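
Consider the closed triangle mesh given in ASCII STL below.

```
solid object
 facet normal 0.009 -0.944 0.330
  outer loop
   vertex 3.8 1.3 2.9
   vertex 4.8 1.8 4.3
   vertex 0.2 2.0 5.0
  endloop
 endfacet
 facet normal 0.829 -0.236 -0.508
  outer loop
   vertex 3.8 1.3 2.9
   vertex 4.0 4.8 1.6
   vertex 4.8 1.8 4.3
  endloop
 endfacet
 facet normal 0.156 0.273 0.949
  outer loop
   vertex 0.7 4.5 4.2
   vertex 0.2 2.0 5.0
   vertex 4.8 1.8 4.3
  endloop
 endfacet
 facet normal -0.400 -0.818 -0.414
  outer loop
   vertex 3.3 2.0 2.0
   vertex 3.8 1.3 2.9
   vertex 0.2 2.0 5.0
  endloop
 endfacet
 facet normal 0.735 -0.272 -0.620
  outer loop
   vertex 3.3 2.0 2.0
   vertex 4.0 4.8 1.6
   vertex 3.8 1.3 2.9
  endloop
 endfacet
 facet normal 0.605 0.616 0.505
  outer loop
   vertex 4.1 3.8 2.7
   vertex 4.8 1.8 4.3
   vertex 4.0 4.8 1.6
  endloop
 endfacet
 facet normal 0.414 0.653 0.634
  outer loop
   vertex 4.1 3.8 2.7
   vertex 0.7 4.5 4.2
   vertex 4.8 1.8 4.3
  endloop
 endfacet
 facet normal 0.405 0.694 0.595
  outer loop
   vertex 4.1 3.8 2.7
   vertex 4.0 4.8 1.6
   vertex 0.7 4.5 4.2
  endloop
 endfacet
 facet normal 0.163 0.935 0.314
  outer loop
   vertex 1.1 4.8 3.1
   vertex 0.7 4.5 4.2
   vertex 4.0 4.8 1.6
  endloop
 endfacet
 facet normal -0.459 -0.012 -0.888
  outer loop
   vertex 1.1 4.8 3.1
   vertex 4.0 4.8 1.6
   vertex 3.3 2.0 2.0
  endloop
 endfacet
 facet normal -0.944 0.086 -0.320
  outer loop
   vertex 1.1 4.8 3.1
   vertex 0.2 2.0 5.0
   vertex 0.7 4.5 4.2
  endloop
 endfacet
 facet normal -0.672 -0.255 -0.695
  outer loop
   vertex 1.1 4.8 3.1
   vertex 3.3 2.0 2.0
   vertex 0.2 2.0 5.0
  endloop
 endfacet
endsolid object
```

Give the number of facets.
12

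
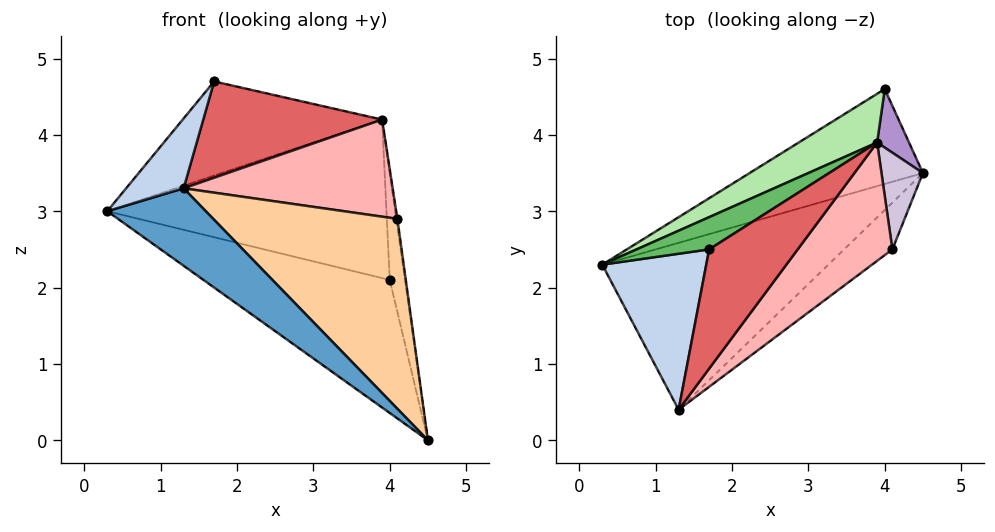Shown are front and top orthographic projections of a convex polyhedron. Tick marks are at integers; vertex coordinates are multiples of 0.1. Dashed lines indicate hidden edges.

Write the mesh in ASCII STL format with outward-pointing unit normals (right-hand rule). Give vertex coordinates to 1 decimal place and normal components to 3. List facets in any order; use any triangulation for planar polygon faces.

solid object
 facet normal -0.467 -0.372 -0.802
  outer loop
   vertex 1.3 0.4 3.3
   vertex 0.3 2.3 3.0
   vertex 4.5 3.5 0.0
  endloop
 endfacet
 facet normal -0.724 -0.282 0.629
  outer loop
   vertex 1.7 2.5 4.7
   vertex 0.3 2.3 3.0
   vertex 1.3 0.4 3.3
  endloop
 endfacet
 facet normal -0.543 0.683 -0.487
  outer loop
   vertex 4.0 4.6 2.1
   vertex 4.5 3.5 0.0
   vertex 0.3 2.3 3.0
  endloop
 endfacet
 facet normal 0.570 -0.798 -0.196
  outer loop
   vertex 4.1 2.5 2.9
   vertex 1.3 0.4 3.3
   vertex 4.5 3.5 0.0
  endloop
 endfacet
 facet normal -0.467 0.836 0.286
  outer loop
   vertex 3.9 3.9 4.2
   vertex 0.3 2.3 3.0
   vertex 1.7 2.5 4.7
  endloop
 endfacet
 facet normal -0.463 0.847 0.260
  outer loop
   vertex 3.9 3.9 4.2
   vertex 4.0 4.6 2.1
   vertex 0.3 2.3 3.0
  endloop
 endfacet
 facet normal 0.500 -0.544 0.674
  outer loop
   vertex 3.9 3.9 4.2
   vertex 1.7 2.5 4.7
   vertex 1.3 0.4 3.3
  endloop
 endfacet
 facet normal 0.506 -0.547 0.667
  outer loop
   vertex 3.9 3.9 4.2
   vertex 1.3 0.4 3.3
   vertex 4.1 2.5 2.9
  endloop
 endfacet
 facet normal 0.969 0.215 0.118
  outer loop
   vertex 3.9 3.9 4.2
   vertex 4.5 3.5 0.0
   vertex 4.0 4.6 2.1
  endloop
 endfacet
 facet normal 0.990 0.011 0.140
  outer loop
   vertex 3.9 3.9 4.2
   vertex 4.1 2.5 2.9
   vertex 4.5 3.5 0.0
  endloop
 endfacet
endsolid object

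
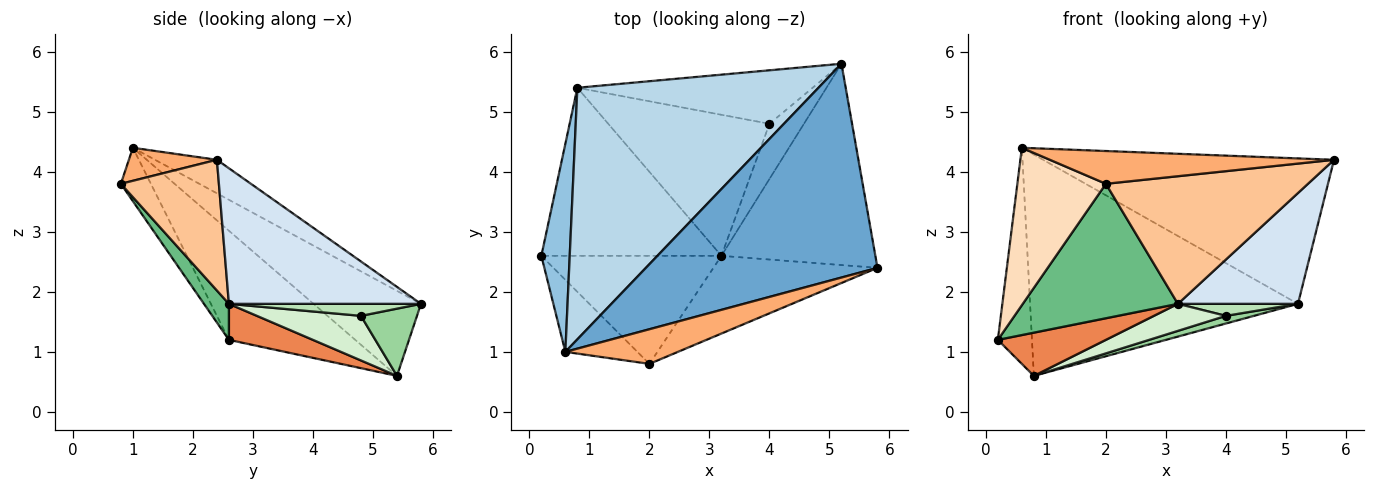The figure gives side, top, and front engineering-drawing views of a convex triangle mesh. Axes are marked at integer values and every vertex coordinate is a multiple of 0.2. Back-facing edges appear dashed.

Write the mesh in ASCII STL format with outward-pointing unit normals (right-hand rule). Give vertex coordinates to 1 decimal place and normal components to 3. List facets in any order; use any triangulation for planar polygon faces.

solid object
 facet normal -0.119 0.559 0.821
  outer loop
   vertex 0.6 1.0 4.4
   vertex 5.8 2.4 4.2
   vertex 5.2 5.8 1.8
  endloop
 endfacet
 facet normal -0.936 0.253 0.243
  outer loop
   vertex 0.8 5.4 0.6
   vertex 0.2 2.6 1.2
   vertex 0.6 1.0 4.4
  endloop
 endfacet
 facet normal -0.256 0.638 0.726
  outer loop
   vertex 0.8 5.4 0.6
   vertex 0.6 1.0 4.4
   vertex 5.2 5.8 1.8
  endloop
 endfacet
 facet normal 0.611 -0.382 -0.694
  outer loop
   vertex 3.2 2.6 1.8
   vertex 5.2 5.8 1.8
   vertex 5.8 2.4 4.2
  endloop
 endfacet
 facet normal 0.190 -0.244 -0.951
  outer loop
   vertex 3.2 2.6 1.8
   vertex 0.2 2.6 1.2
   vertex 0.8 5.4 0.6
  endloop
 endfacet
 facet normal 0.208 -0.672 0.710
  outer loop
   vertex 2.0 0.8 3.8
   vertex 5.8 2.4 4.2
   vertex 0.6 1.0 4.4
  endloop
 endfacet
 facet normal 0.383 -0.789 -0.480
  outer loop
   vertex 2.0 0.8 3.8
   vertex 3.2 2.6 1.8
   vertex 5.8 2.4 4.2
  endloop
 endfacet
 facet normal -0.295 -0.869 -0.398
  outer loop
   vertex 2.0 0.8 3.8
   vertex 0.6 1.0 4.4
   vertex 0.2 2.6 1.2
  endloop
 endfacet
 facet normal 0.124 -0.773 -0.622
  outer loop
   vertex 2.0 0.8 3.8
   vertex 0.2 2.6 1.2
   vertex 3.2 2.6 1.8
  endloop
 endfacet
 facet normal 0.272 -0.136 -0.953
  outer loop
   vertex 4.0 4.8 1.6
   vertex 0.8 5.4 0.6
   vertex 5.2 5.8 1.8
  endloop
 endfacet
 facet normal 0.322 -0.201 -0.925
  outer loop
   vertex 4.0 4.8 1.6
   vertex 5.2 5.8 1.8
   vertex 3.2 2.6 1.8
  endloop
 endfacet
 facet normal 0.262 -0.181 -0.948
  outer loop
   vertex 4.0 4.8 1.6
   vertex 3.2 2.6 1.8
   vertex 0.8 5.4 0.6
  endloop
 endfacet
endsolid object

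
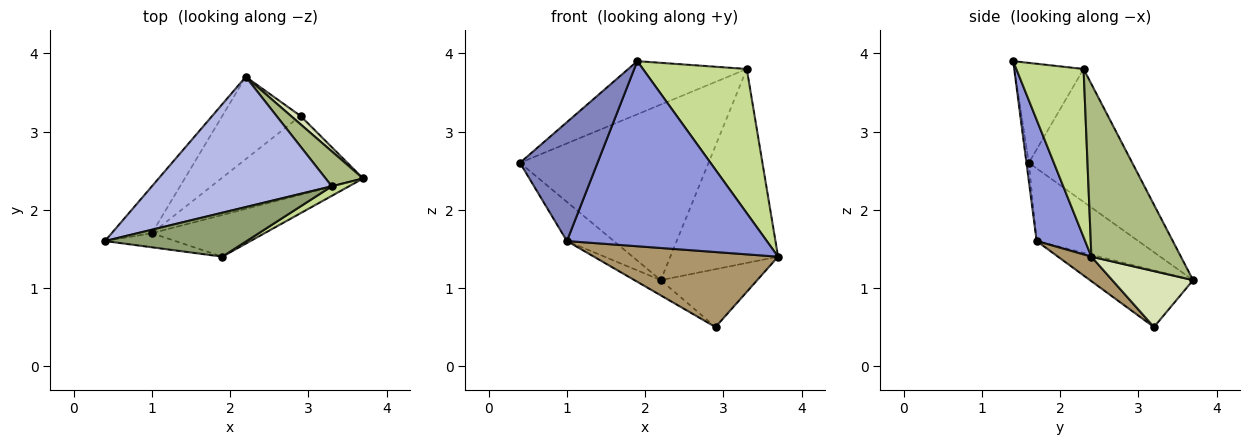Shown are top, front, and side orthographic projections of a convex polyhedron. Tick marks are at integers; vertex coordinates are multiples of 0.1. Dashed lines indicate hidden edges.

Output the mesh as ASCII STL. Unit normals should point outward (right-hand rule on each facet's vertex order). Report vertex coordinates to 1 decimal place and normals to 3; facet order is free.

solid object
 facet normal -0.811 0.374 -0.449
  outer loop
   vertex 1.0 1.7 1.6
   vertex 0.4 1.6 2.6
   vertex 2.2 3.7 1.1
  endloop
 endfacet
 facet normal -0.030 -0.993 -0.118
  outer loop
   vertex 1.0 1.7 1.6
   vertex 1.9 1.4 3.9
   vertex 0.4 1.6 2.6
  endloop
 endfacet
 facet normal 0.230 -0.949 -0.214
  outer loop
   vertex 1.0 1.7 1.6
   vertex 3.7 2.4 1.4
   vertex 1.9 1.4 3.9
  endloop
 endfacet
 facet normal -0.403 0.735 0.545
  outer loop
   vertex 3.3 2.3 3.8
   vertex 2.2 3.7 1.1
   vertex 0.4 1.6 2.6
  endloop
 endfacet
 facet normal -0.410 0.703 0.581
  outer loop
   vertex 3.3 2.3 3.8
   vertex 0.4 1.6 2.6
   vertex 1.9 1.4 3.9
  endloop
 endfacet
 facet normal 0.633 0.762 0.137
  outer loop
   vertex 3.3 2.3 3.8
   vertex 3.7 2.4 1.4
   vertex 2.2 3.7 1.1
  endloop
 endfacet
 facet normal 0.543 -0.838 0.056
  outer loop
   vertex 3.3 2.3 3.8
   vertex 1.9 1.4 3.9
   vertex 3.7 2.4 1.4
  endloop
 endfacet
 facet normal 0.638 0.762 0.110
  outer loop
   vertex 2.9 3.2 0.5
   vertex 2.2 3.7 1.1
   vertex 3.7 2.4 1.4
  endloop
 endfacet
 facet normal 0.124 -0.684 -0.719
  outer loop
   vertex 2.9 3.2 0.5
   vertex 3.7 2.4 1.4
   vertex 1.0 1.7 1.6
  endloop
 endfacet
 facet normal -0.580 0.148 -0.801
  outer loop
   vertex 2.9 3.2 0.5
   vertex 1.0 1.7 1.6
   vertex 2.2 3.7 1.1
  endloop
 endfacet
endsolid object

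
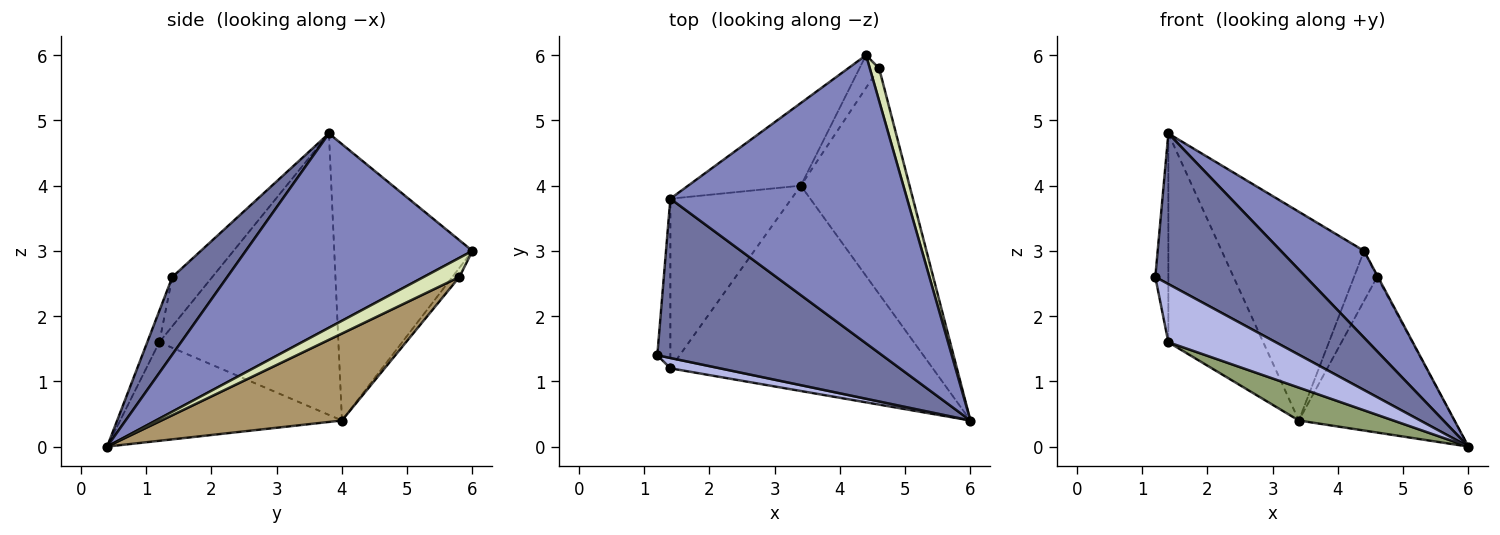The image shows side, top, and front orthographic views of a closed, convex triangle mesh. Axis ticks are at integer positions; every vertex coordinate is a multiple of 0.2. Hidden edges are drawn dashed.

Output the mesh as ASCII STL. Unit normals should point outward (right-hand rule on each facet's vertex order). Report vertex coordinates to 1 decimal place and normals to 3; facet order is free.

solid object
 facet normal 0.243 -0.666 0.705
  outer loop
   vertex 1.4 3.8 4.8
   vertex 1.2 1.4 2.6
   vertex 6.0 0.4 0.0
  endloop
 endfacet
 facet normal 0.618 -0.227 0.753
  outer loop
   vertex 1.4 3.8 4.8
   vertex 6.0 0.4 0.0
   vertex 4.4 6.0 3.0
  endloop
 endfacet
 facet normal -0.670 0.690 -0.273
  outer loop
   vertex 3.4 4.0 0.4
   vertex 1.4 3.8 4.8
   vertex 4.4 6.0 3.0
  endloop
 endfacet
 facet normal -0.110 -0.979 0.174
  outer loop
   vertex 1.4 1.2 1.6
   vertex 6.0 0.4 0.0
   vertex 1.2 1.4 2.6
  endloop
 endfacet
 facet normal -0.348 -0.148 -0.926
  outer loop
   vertex 1.4 1.2 1.6
   vertex 3.4 4.0 0.4
   vertex 6.0 0.4 0.0
  endloop
 endfacet
 facet normal -0.922 0.301 -0.245
  outer loop
   vertex 1.4 1.2 1.6
   vertex 1.2 1.4 2.6
   vertex 1.4 3.8 4.8
  endloop
 endfacet
 facet normal -0.826 0.438 -0.356
  outer loop
   vertex 1.4 1.2 1.6
   vertex 1.4 3.8 4.8
   vertex 3.4 4.0 0.4
  endloop
 endfacet
 facet normal 0.899 0.022 0.438
  outer loop
   vertex 4.6 5.8 2.6
   vertex 4.4 6.0 3.0
   vertex 6.0 0.4 0.0
  endloop
 endfacet
 facet normal 0.550 0.474 -0.688
  outer loop
   vertex 4.6 5.8 2.6
   vertex 6.0 0.4 0.0
   vertex 3.4 4.0 0.4
  endloop
 endfacet
 facet normal -0.247 0.812 -0.529
  outer loop
   vertex 4.6 5.8 2.6
   vertex 3.4 4.0 0.4
   vertex 4.4 6.0 3.0
  endloop
 endfacet
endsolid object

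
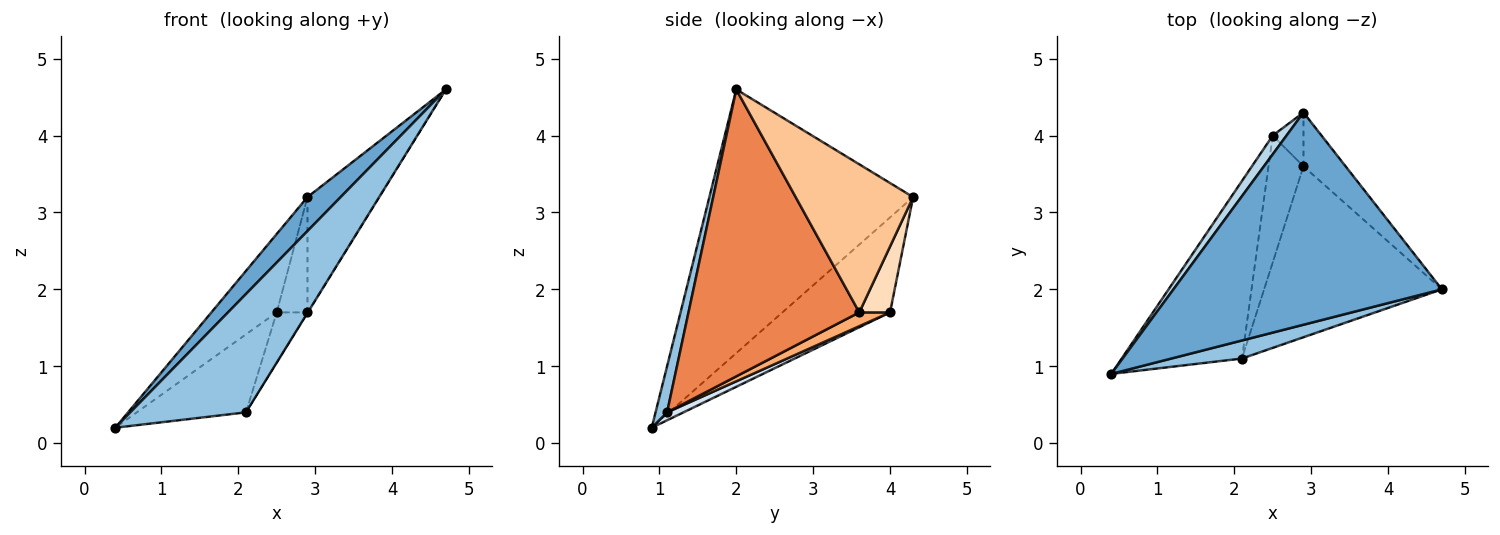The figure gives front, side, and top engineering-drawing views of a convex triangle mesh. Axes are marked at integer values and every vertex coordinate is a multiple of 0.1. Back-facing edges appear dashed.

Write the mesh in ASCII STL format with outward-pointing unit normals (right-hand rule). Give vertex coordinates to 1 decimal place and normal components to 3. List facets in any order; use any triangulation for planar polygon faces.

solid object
 facet normal -0.696 -0.113 0.709
  outer loop
   vertex 2.9 4.3 3.2
   vertex 0.4 0.9 0.2
   vertex 4.7 2.0 4.6
  endloop
 endfacet
 facet normal 0.098 -0.984 0.150
  outer loop
   vertex 2.1 1.1 0.4
   vertex 4.7 2.0 4.6
   vertex 0.4 0.9 0.2
  endloop
 endfacet
 facet normal -0.848 0.515 0.123
  outer loop
   vertex 2.5 4.0 1.7
   vertex 0.4 0.9 0.2
   vertex 2.9 4.3 3.2
  endloop
 endfacet
 facet normal 0.060 0.401 -0.914
  outer loop
   vertex 2.5 4.0 1.7
   vertex 2.1 1.1 0.4
   vertex 0.4 0.9 0.2
  endloop
 endfacet
 facet normal 0.850 0.002 -0.527
  outer loop
   vertex 2.9 3.6 1.7
   vertex 4.7 2.0 4.6
   vertex 2.1 1.1 0.4
  endloop
 endfacet
 facet normal 0.344 0.344 -0.874
  outer loop
   vertex 2.9 3.6 1.7
   vertex 2.1 1.1 0.4
   vertex 2.5 4.0 1.7
  endloop
 endfacet
 facet normal 0.830 0.506 -0.236
  outer loop
   vertex 2.9 3.6 1.7
   vertex 2.9 4.3 3.2
   vertex 4.7 2.0 4.6
  endloop
 endfacet
 facet normal 0.671 0.671 -0.313
  outer loop
   vertex 2.9 3.6 1.7
   vertex 2.5 4.0 1.7
   vertex 2.9 4.3 3.2
  endloop
 endfacet
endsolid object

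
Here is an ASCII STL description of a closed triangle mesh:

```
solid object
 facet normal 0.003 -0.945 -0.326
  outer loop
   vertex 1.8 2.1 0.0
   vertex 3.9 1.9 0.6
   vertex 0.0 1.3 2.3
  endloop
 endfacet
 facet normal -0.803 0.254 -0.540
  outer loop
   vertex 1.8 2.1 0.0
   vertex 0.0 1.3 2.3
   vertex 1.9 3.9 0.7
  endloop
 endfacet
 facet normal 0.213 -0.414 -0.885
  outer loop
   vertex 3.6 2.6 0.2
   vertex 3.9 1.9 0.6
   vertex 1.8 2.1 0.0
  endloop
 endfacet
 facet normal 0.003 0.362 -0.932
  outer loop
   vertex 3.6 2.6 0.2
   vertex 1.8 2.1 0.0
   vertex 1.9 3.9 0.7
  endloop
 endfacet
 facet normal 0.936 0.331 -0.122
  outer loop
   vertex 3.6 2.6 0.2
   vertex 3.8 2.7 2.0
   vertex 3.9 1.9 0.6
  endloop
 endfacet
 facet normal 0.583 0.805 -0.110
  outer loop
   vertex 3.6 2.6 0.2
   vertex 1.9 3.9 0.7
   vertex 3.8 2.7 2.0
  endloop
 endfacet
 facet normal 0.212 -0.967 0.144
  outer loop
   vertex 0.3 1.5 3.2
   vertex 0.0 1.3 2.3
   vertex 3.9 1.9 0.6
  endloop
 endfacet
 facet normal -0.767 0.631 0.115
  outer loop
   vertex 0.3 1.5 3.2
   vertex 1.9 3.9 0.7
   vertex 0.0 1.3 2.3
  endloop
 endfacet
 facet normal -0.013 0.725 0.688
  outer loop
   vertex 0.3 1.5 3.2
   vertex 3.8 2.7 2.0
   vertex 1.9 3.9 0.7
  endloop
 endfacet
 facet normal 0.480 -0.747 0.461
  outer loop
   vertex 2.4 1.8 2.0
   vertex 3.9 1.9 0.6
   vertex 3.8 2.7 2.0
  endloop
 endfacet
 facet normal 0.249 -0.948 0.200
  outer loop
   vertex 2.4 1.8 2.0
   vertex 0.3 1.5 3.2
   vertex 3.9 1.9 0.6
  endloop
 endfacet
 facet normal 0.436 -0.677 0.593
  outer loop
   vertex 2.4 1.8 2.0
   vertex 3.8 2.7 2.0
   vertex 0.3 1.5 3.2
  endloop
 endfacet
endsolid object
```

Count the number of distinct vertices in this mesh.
8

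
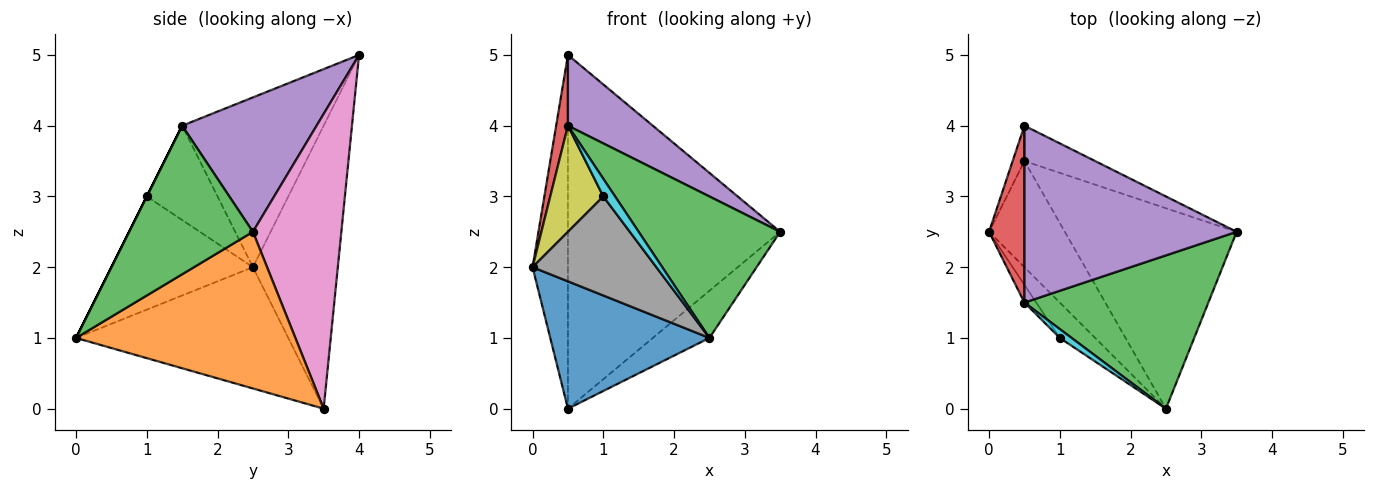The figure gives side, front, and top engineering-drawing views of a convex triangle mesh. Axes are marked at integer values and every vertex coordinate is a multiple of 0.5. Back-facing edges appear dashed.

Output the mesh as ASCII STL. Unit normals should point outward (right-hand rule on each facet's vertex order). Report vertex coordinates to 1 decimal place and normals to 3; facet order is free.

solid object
 facet normal -0.716 -0.537 -0.447
  outer loop
   vertex 0.5 3.5 0.0
   vertex 2.5 0.0 1.0
   vertex 0.0 2.5 2.0
  endloop
 endfacet
 facet normal 0.664 0.171 -0.728
  outer loop
   vertex 0.5 3.5 0.0
   vertex 3.5 2.5 2.5
   vertex 2.5 0.0 1.0
  endloop
 endfacet
 facet normal 0.510 -0.583 0.632
  outer loop
   vertex 0.5 1.5 4.0
   vertex 2.5 0.0 1.0
   vertex 3.5 2.5 2.5
  endloop
 endfacet
 facet normal -0.976 -0.081 0.203
  outer loop
   vertex 0.5 4.0 5.0
   vertex 0.0 2.5 2.0
   vertex 0.5 1.5 4.0
  endloop
 endfacet
 facet normal 0.507 -0.320 0.800
  outer loop
   vertex 0.5 4.0 5.0
   vertex 0.5 1.5 4.0
   vertex 3.5 2.5 2.5
  endloop
 endfacet
 facet normal -0.922 0.384 -0.038
  outer loop
   vertex 0.5 4.0 5.0
   vertex 0.5 3.5 0.0
   vertex 0.0 2.5 2.0
  endloop
 endfacet
 facet normal 0.383 0.919 -0.092
  outer loop
   vertex 0.5 4.0 5.0
   vertex 3.5 2.5 2.5
   vertex 0.5 3.5 0.0
  endloop
 endfacet
 facet normal -0.733 -0.641 -0.229
  outer loop
   vertex 1.0 1.0 3.0
   vertex 0.0 2.5 2.0
   vertex 2.5 0.0 1.0
  endloop
 endfacet
 facet normal -0.796 -0.597 -0.100
  outer loop
   vertex 1.0 1.0 3.0
   vertex 0.5 1.5 4.0
   vertex 0.0 2.5 2.0
  endloop
 endfacet
 facet normal 0.000 -0.894 0.447
  outer loop
   vertex 1.0 1.0 3.0
   vertex 2.5 0.0 1.0
   vertex 0.5 1.5 4.0
  endloop
 endfacet
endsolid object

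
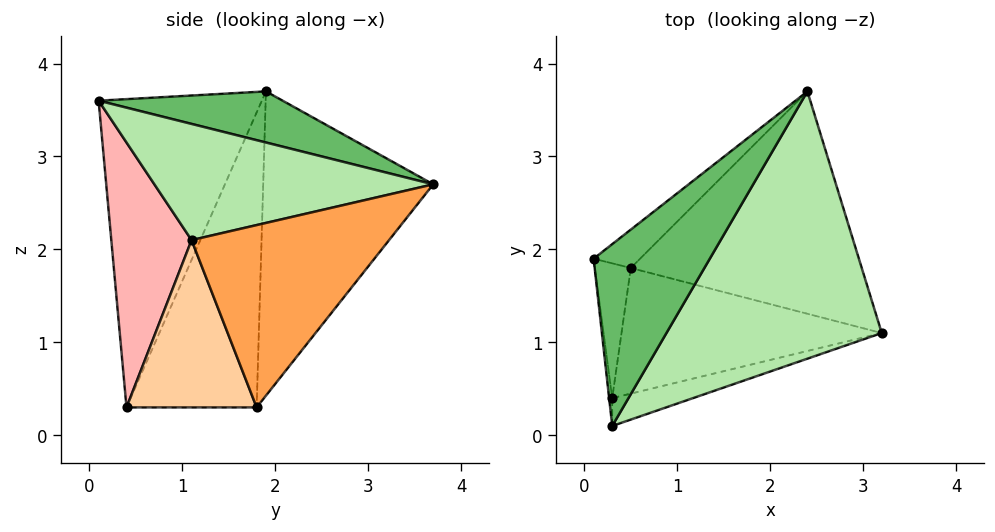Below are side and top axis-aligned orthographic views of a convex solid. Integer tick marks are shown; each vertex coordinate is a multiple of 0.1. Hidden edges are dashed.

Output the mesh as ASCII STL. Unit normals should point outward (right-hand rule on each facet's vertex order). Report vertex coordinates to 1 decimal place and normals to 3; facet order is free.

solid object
 facet normal -0.639 0.763 -0.098
  outer loop
   vertex 0.5 1.8 0.3
   vertex 0.1 1.9 3.7
   vertex 2.4 3.7 2.7
  endloop
 endfacet
 facet normal -0.983 0.140 -0.120
  outer loop
   vertex 0.5 1.8 0.3
   vertex 0.3 0.4 0.3
   vertex 0.1 1.9 3.7
  endloop
 endfacet
 facet normal 0.581 0.348 -0.736
  outer loop
   vertex 0.5 1.8 0.3
   vertex 2.4 3.7 2.7
   vertex 3.2 1.1 2.1
  endloop
 endfacet
 facet normal 0.539 -0.077 -0.839
  outer loop
   vertex 0.5 1.8 0.3
   vertex 3.2 1.1 2.1
   vertex 0.3 0.4 0.3
  endloop
 endfacet
 facet normal 0.403 -0.006 0.915
  outer loop
   vertex 0.3 0.1 3.6
   vertex 2.4 3.7 2.7
   vertex 0.1 1.9 3.7
  endloop
 endfacet
 facet normal 0.474 -0.057 0.879
  outer loop
   vertex 0.3 0.1 3.6
   vertex 3.2 1.1 2.1
   vertex 2.4 3.7 2.7
  endloop
 endfacet
 facet normal -0.994 -0.110 -0.010
  outer loop
   vertex 0.3 0.1 3.6
   vertex 0.1 1.9 3.7
   vertex 0.3 0.4 0.3
  endloop
 endfacet
 facet normal 0.284 -0.955 -0.087
  outer loop
   vertex 0.3 0.1 3.6
   vertex 0.3 0.4 0.3
   vertex 3.2 1.1 2.1
  endloop
 endfacet
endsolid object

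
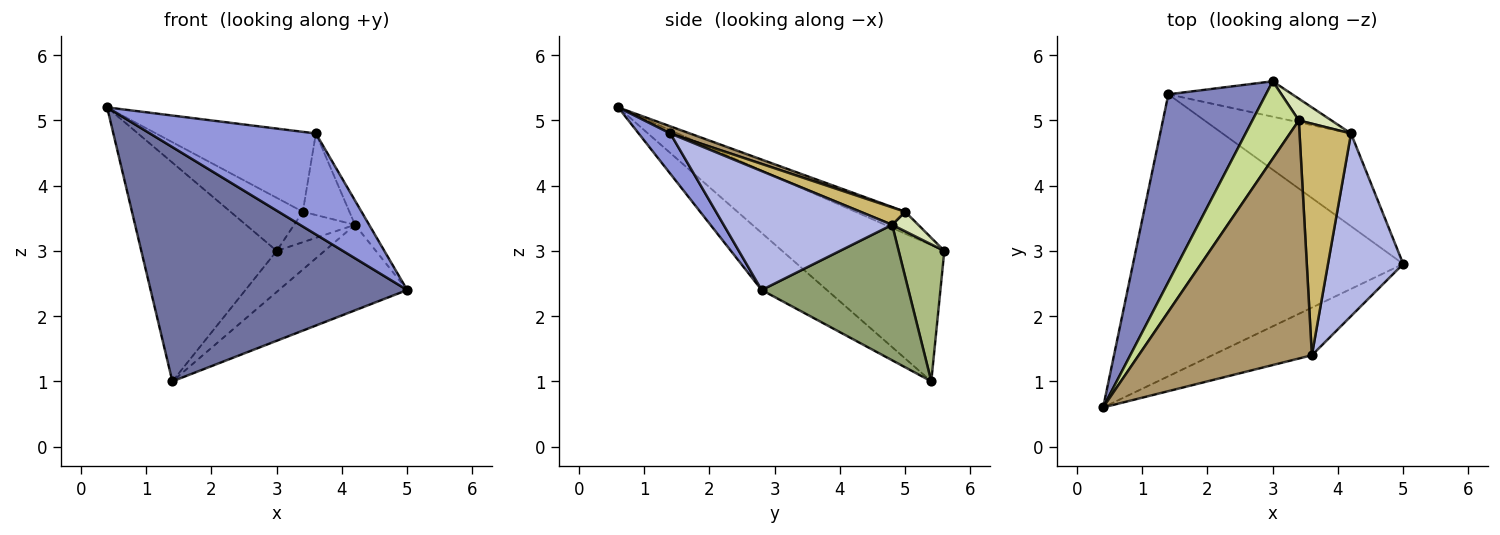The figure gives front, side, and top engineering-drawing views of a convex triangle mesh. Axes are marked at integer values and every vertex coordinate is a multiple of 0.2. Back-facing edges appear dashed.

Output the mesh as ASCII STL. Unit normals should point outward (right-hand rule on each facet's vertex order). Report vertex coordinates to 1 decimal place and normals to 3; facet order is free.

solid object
 facet normal -0.160 -0.631 -0.759
  outer loop
   vertex 1.4 5.4 1.0
   vertex 5.0 2.8 2.4
   vertex 0.4 0.6 5.2
  endloop
 endfacet
 facet normal -0.673 0.562 0.482
  outer loop
   vertex 3.0 5.6 3.0
   vertex 1.4 5.4 1.0
   vertex 0.4 0.6 5.2
  endloop
 endfacet
 facet normal 0.170 -0.891 -0.421
  outer loop
   vertex 3.6 1.4 4.8
   vertex 0.4 0.6 5.2
   vertex 5.0 2.8 2.4
  endloop
 endfacet
 facet normal 0.843 0.071 0.533
  outer loop
   vertex 4.2 4.8 3.4
   vertex 3.6 1.4 4.8
   vertex 5.0 2.8 2.4
  endloop
 endfacet
 facet normal 0.613 0.536 -0.581
  outer loop
   vertex 4.2 4.8 3.4
   vertex 5.0 2.8 2.4
   vertex 1.4 5.4 1.0
  endloop
 endfacet
 facet normal 0.586 0.613 -0.530
  outer loop
   vertex 4.2 4.8 3.4
   vertex 1.4 5.4 1.0
   vertex 3.0 5.6 3.0
  endloop
 endfacet
 facet normal -0.363 0.527 0.769
  outer loop
   vertex 3.4 5.0 3.6
   vertex 3.0 5.6 3.0
   vertex 0.4 0.6 5.2
  endloop
 endfacet
 facet normal 0.329 0.768 0.549
  outer loop
   vertex 3.4 5.0 3.6
   vertex 4.2 4.8 3.4
   vertex 3.0 5.6 3.0
  endloop
 endfacet
 facet normal 0.039 0.318 0.947
  outer loop
   vertex 3.4 5.0 3.6
   vertex 0.4 0.6 5.2
   vertex 3.6 1.4 4.8
  endloop
 endfacet
 facet normal 0.304 0.316 0.899
  outer loop
   vertex 3.4 5.0 3.6
   vertex 3.6 1.4 4.8
   vertex 4.2 4.8 3.4
  endloop
 endfacet
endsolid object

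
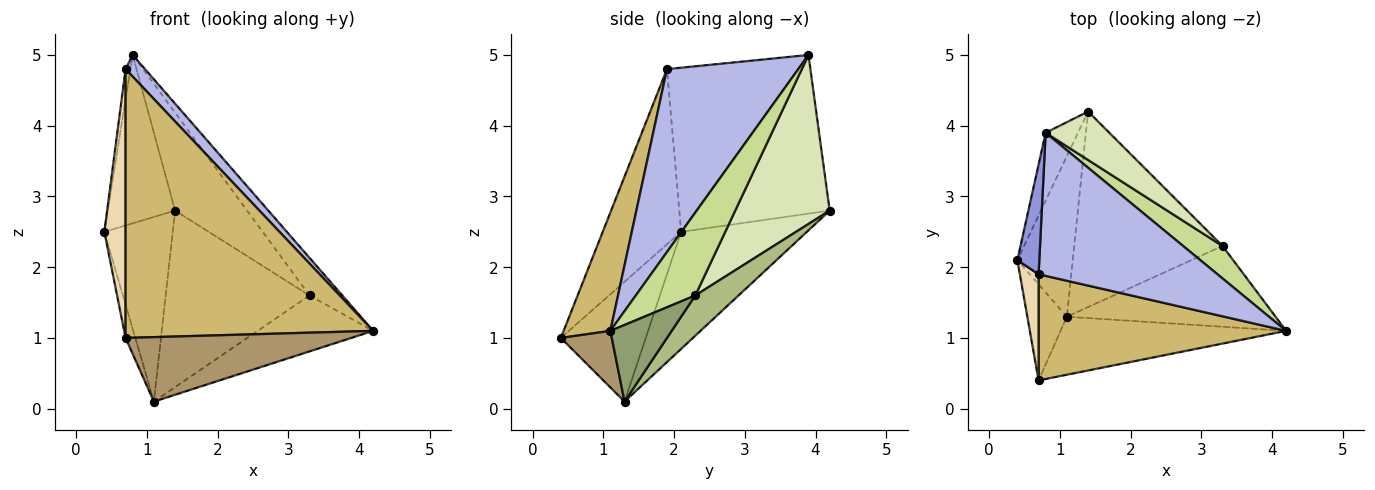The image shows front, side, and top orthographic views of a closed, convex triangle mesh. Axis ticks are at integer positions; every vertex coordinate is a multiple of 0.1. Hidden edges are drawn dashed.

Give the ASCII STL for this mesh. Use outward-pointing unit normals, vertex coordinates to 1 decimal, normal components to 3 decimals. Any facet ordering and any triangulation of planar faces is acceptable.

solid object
 facet normal -0.878 0.444 -0.179
  outer loop
   vertex 0.8 3.9 5.0
   vertex 1.4 4.2 2.8
   vertex 0.4 2.1 2.5
  endloop
 endfacet
 facet normal -0.811 0.441 -0.384
  outer loop
   vertex 1.1 1.3 0.1
   vertex 0.4 2.1 2.5
   vertex 1.4 4.2 2.8
  endloop
 endfacet
 facet normal -0.991 0.036 0.132
  outer loop
   vertex 0.7 1.9 4.8
   vertex 0.8 3.9 5.0
   vertex 0.4 2.1 2.5
  endloop
 endfacet
 facet normal 0.711 -0.105 0.695
  outer loop
   vertex 0.7 1.9 4.8
   vertex 4.2 1.1 1.1
   vertex 0.8 3.9 5.0
  endloop
 endfacet
 facet normal 0.289 0.545 -0.787
  outer loop
   vertex 3.3 2.3 1.6
   vertex 4.2 1.1 1.1
   vertex 1.1 1.3 0.1
  endloop
 endfacet
 facet normal 0.197 0.657 -0.728
  outer loop
   vertex 3.3 2.3 1.6
   vertex 1.1 1.3 0.1
   vertex 1.4 4.2 2.8
  endloop
 endfacet
 facet normal 0.808 0.446 0.384
  outer loop
   vertex 3.3 2.3 1.6
   vertex 0.8 3.9 5.0
   vertex 4.2 1.1 1.1
  endloop
 endfacet
 facet normal 0.762 0.581 0.287
  outer loop
   vertex 3.3 2.3 1.6
   vertex 1.4 4.2 2.8
   vertex 0.8 3.9 5.0
  endloop
 endfacet
 facet normal 0.165 -0.733 -0.660
  outer loop
   vertex 0.7 0.4 1.0
   vertex 1.1 1.3 0.1
   vertex 4.2 1.1 1.1
  endloop
 endfacet
 facet normal 0.173 -0.916 0.362
  outer loop
   vertex 0.7 0.4 1.0
   vertex 4.2 1.1 1.1
   vertex 0.7 1.9 4.8
  endloop
 endfacet
 facet normal -0.944 0.108 -0.311
  outer loop
   vertex 0.7 0.4 1.0
   vertex 0.4 2.1 2.5
   vertex 1.1 1.3 0.1
  endloop
 endfacet
 facet normal -0.960 -0.260 0.103
  outer loop
   vertex 0.7 0.4 1.0
   vertex 0.7 1.9 4.8
   vertex 0.4 2.1 2.5
  endloop
 endfacet
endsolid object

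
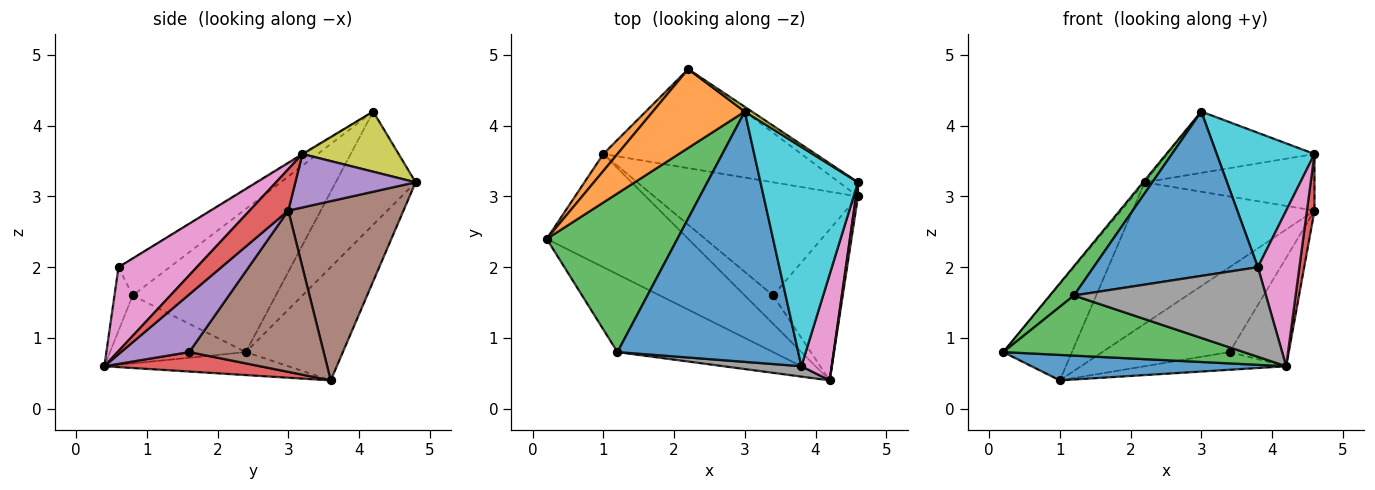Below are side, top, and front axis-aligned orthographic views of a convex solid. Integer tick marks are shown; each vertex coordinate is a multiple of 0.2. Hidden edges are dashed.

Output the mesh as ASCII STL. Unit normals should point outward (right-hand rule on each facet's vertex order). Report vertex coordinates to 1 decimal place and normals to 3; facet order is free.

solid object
 facet normal -0.157 -0.217 -0.964
  outer loop
   vertex 1.0 3.6 0.4
   vertex 4.2 0.4 0.6
   vertex 0.2 2.4 0.8
  endloop
 endfacet
 facet normal -0.812 0.575 0.101
  outer loop
   vertex 2.2 4.8 3.2
   vertex 1.0 3.6 0.4
   vertex 0.2 2.4 0.8
  endloop
 endfacet
 facet normal -0.326 -0.578 -0.748
  outer loop
   vertex 1.2 0.8 1.6
   vertex 0.2 2.4 0.8
   vertex 4.2 0.4 0.6
  endloop
 endfacet
 facet normal 0.980 -0.191 0.048
  outer loop
   vertex 4.6 3.0 2.8
   vertex 4.6 3.2 3.6
   vertex 4.2 0.4 0.6
  endloop
 endfacet
 facet normal 0.566 0.800 -0.200
  outer loop
   vertex 4.6 3.0 2.8
   vertex 2.2 4.8 3.2
   vertex 4.6 3.2 3.6
  endloop
 endfacet
 facet normal 0.461 0.727 -0.509
  outer loop
   vertex 4.6 3.0 2.8
   vertex 1.0 3.6 0.4
   vertex 2.2 4.8 3.2
  endloop
 endfacet
 facet normal 0.842 -0.446 0.304
  outer loop
   vertex 3.8 0.6 2.0
   vertex 4.2 0.4 0.6
   vertex 4.6 3.2 3.6
  endloop
 endfacet
 facet normal -0.094 -0.989 0.115
  outer loop
   vertex 3.8 0.6 2.0
   vertex 1.2 0.8 1.6
   vertex 4.2 0.4 0.6
  endloop
 endfacet
 facet normal 0.546 0.835 0.064
  outer loop
   vertex 3.0 4.2 4.2
   vertex 4.6 3.2 3.6
   vertex 2.2 4.8 3.2
  endloop
 endfacet
 facet normal -0.007 -0.523 0.853
  outer loop
   vertex 3.0 4.2 4.2
   vertex 3.8 0.6 2.0
   vertex 4.6 3.2 3.6
  endloop
 endfacet
 facet normal -0.168 -0.541 0.824
  outer loop
   vertex 3.0 4.2 4.2
   vertex 1.2 0.8 1.6
   vertex 3.8 0.6 2.0
  endloop
 endfacet
 facet normal -0.776 0.016 0.631
  outer loop
   vertex 3.0 4.2 4.2
   vertex 2.2 4.8 3.2
   vertex 0.2 2.4 0.8
  endloop
 endfacet
 facet normal -0.733 -0.124 0.669
  outer loop
   vertex 3.0 4.2 4.2
   vertex 0.2 2.4 0.8
   vertex 1.2 0.8 1.6
  endloop
 endfacet
 facet normal 0.504 0.458 -0.733
  outer loop
   vertex 3.4 1.6 0.8
   vertex 4.2 0.4 0.6
   vertex 1.0 3.6 0.4
  endloop
 endfacet
 facet normal 0.558 0.484 -0.674
  outer loop
   vertex 3.4 1.6 0.8
   vertex 4.6 3.0 2.8
   vertex 4.2 0.4 0.6
  endloop
 endfacet
 facet normal 0.535 0.507 -0.676
  outer loop
   vertex 3.4 1.6 0.8
   vertex 1.0 3.6 0.4
   vertex 4.6 3.0 2.8
  endloop
 endfacet
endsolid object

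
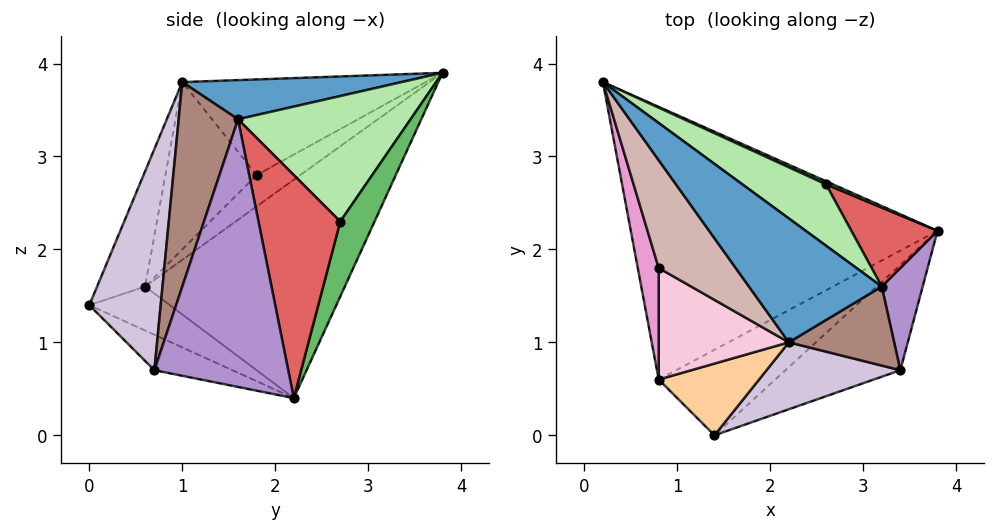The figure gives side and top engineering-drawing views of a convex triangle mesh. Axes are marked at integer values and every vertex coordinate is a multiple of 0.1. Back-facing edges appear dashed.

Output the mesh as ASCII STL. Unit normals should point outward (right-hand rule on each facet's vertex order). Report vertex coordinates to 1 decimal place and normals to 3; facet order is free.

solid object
 facet normal 0.279 0.166 0.946
  outer loop
   vertex 2.2 1.0 3.8
   vertex 3.2 1.6 3.4
   vertex 0.2 3.8 3.9
  endloop
 endfacet
 facet normal -0.524 0.430 -0.735
  outer loop
   vertex 0.8 0.6 1.6
   vertex 0.2 3.8 3.9
   vertex 3.8 2.2 0.4
  endloop
 endfacet
 facet normal -0.352 -0.041 -0.935
  outer loop
   vertex 0.8 0.6 1.6
   vertex 3.8 2.2 0.4
   vertex 1.4 0.0 1.4
  endloop
 endfacet
 facet normal -0.540 -0.697 0.471
  outer loop
   vertex 0.8 0.6 1.6
   vertex 1.4 0.0 1.4
   vertex 2.2 1.0 3.8
  endloop
 endfacet
 facet normal 0.439 0.898 0.041
  outer loop
   vertex 2.6 2.7 2.3
   vertex 3.8 2.2 0.4
   vertex 0.2 3.8 3.9
  endloop
 endfacet
 facet normal 0.586 0.710 0.391
  outer loop
   vertex 2.6 2.7 2.3
   vertex 0.2 3.8 3.9
   vertex 3.2 1.6 3.4
  endloop
 endfacet
 facet normal 0.704 0.656 0.272
  outer loop
   vertex 2.6 2.7 2.3
   vertex 3.2 1.6 3.4
   vertex 3.8 2.2 0.4
  endloop
 endfacet
 facet normal -0.293 -0.112 -0.949
  outer loop
   vertex 3.4 0.7 0.7
   vertex 1.4 0.0 1.4
   vertex 3.8 2.2 0.4
  endloop
 endfacet
 facet normal 0.963 -0.227 0.147
  outer loop
   vertex 3.4 0.7 0.7
   vertex 3.8 2.2 0.4
   vertex 3.2 1.6 3.4
  endloop
 endfacet
 facet normal 0.394 -0.888 0.238
  outer loop
   vertex 3.4 0.7 0.7
   vertex 2.2 1.0 3.8
   vertex 1.4 0.0 1.4
  endloop
 endfacet
 facet normal 0.576 -0.762 0.297
  outer loop
   vertex 3.4 0.7 0.7
   vertex 3.2 1.6 3.4
   vertex 2.2 1.0 3.8
  endloop
 endfacet
 facet normal -0.674 -0.501 0.543
  outer loop
   vertex 0.8 1.8 2.8
   vertex 2.2 1.0 3.8
   vertex 0.2 3.8 3.9
  endloop
 endfacet
 facet normal -0.728 -0.485 0.485
  outer loop
   vertex 0.8 1.8 2.8
   vertex 0.2 3.8 3.9
   vertex 0.8 0.6 1.6
  endloop
 endfacet
 facet normal -0.673 -0.523 0.523
  outer loop
   vertex 0.8 1.8 2.8
   vertex 0.8 0.6 1.6
   vertex 2.2 1.0 3.8
  endloop
 endfacet
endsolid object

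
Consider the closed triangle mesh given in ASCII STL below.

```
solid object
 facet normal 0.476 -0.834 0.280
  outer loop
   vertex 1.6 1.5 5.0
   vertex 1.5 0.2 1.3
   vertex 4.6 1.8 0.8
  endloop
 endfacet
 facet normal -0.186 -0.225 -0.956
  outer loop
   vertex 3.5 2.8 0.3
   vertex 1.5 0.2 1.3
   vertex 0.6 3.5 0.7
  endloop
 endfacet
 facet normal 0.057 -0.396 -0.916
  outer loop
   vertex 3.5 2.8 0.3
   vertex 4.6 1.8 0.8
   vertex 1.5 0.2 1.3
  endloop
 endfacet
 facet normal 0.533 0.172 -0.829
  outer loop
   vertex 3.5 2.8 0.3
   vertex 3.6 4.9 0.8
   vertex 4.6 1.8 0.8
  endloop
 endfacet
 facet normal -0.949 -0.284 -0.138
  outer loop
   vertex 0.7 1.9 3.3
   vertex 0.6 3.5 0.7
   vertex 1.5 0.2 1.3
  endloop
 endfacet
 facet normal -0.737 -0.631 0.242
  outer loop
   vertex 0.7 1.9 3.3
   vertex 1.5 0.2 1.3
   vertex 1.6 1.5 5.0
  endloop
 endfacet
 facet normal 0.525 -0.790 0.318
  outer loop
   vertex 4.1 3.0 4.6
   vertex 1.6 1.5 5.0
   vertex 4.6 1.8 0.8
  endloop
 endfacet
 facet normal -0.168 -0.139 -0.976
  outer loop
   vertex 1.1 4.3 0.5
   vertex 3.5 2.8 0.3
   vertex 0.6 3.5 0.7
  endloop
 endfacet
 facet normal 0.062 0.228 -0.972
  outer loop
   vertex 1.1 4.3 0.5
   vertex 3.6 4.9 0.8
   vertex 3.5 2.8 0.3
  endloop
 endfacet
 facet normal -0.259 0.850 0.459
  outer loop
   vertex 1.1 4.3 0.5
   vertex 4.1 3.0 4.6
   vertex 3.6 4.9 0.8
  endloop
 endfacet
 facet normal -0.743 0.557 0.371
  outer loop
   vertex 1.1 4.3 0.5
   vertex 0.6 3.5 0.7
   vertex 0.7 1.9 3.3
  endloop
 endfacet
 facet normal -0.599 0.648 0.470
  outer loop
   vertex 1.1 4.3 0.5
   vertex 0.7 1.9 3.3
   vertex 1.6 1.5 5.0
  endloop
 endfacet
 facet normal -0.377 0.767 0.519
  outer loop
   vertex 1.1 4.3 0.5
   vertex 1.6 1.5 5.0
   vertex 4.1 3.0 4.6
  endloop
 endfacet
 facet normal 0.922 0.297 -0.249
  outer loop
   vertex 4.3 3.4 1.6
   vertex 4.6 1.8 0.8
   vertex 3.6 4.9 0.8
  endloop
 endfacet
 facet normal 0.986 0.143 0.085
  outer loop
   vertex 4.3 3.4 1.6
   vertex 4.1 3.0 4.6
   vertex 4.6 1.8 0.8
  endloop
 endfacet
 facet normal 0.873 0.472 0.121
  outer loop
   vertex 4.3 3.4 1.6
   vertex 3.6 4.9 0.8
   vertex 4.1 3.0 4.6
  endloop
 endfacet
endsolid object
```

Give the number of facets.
16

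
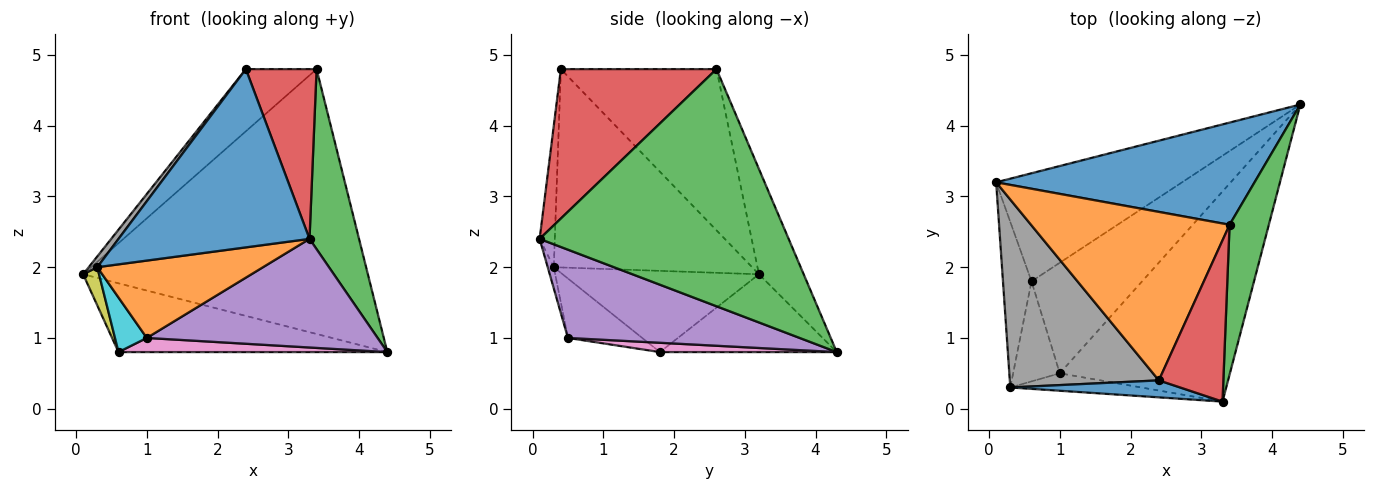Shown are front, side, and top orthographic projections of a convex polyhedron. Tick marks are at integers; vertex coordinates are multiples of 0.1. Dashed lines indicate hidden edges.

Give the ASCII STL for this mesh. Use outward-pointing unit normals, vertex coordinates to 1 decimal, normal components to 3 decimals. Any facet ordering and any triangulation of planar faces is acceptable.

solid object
 facet normal -0.145 0.923 0.356
  outer loop
   vertex 3.4 2.6 4.8
   vertex 4.4 4.3 0.8
   vertex 0.1 3.2 1.9
  endloop
 endfacet
 facet normal -0.606 0.275 0.746
  outer loop
   vertex 3.4 2.6 4.8
   vertex 0.1 3.2 1.9
   vertex 2.4 0.4 4.8
  endloop
 endfacet
 facet normal 0.968 -0.193 0.160
  outer loop
   vertex 3.4 2.6 4.8
   vertex 3.3 0.1 2.4
   vertex 4.4 4.3 0.8
  endloop
 endfacet
 facet normal 0.847 -0.385 0.366
  outer loop
   vertex 3.4 2.6 4.8
   vertex 2.4 0.4 4.8
   vertex 3.3 0.1 2.4
  endloop
 endfacet
 facet normal 0.419 -0.417 -0.807
  outer loop
   vertex 1.0 0.5 1.0
   vertex 4.4 4.3 0.8
   vertex 3.3 0.1 2.4
  endloop
 endfacet
 facet normal -0.333 0.506 -0.796
  outer loop
   vertex 0.6 1.8 0.8
   vertex 0.1 3.2 1.9
   vertex 4.4 4.3 0.8
  endloop
 endfacet
 facet normal 0.083 -0.126 -0.988
  outer loop
   vertex 0.6 1.8 0.8
   vertex 4.4 4.3 0.8
   vertex 1.0 0.5 1.0
  endloop
 endfacet
 facet normal -0.799 -0.034 0.600
  outer loop
   vertex 0.3 0.3 2.0
   vertex 2.4 0.4 4.8
   vertex 0.1 3.2 1.9
  endloop
 endfacet
 facet normal -0.941 -0.076 -0.331
  outer loop
   vertex 0.3 0.3 2.0
   vertex 0.1 3.2 1.9
   vertex 0.6 1.8 0.8
  endloop
 endfacet
 facet normal -0.745 -0.319 -0.585
  outer loop
   vertex 0.3 0.3 2.0
   vertex 0.6 1.8 0.8
   vertex 1.0 0.5 1.0
  endloop
 endfacet
 facet normal -0.079 -0.992 0.095
  outer loop
   vertex 0.3 0.3 2.0
   vertex 3.3 0.1 2.4
   vertex 2.4 0.4 4.8
  endloop
 endfacet
 facet normal -0.036 -0.975 -0.220
  outer loop
   vertex 0.3 0.3 2.0
   vertex 1.0 0.5 1.0
   vertex 3.3 0.1 2.4
  endloop
 endfacet
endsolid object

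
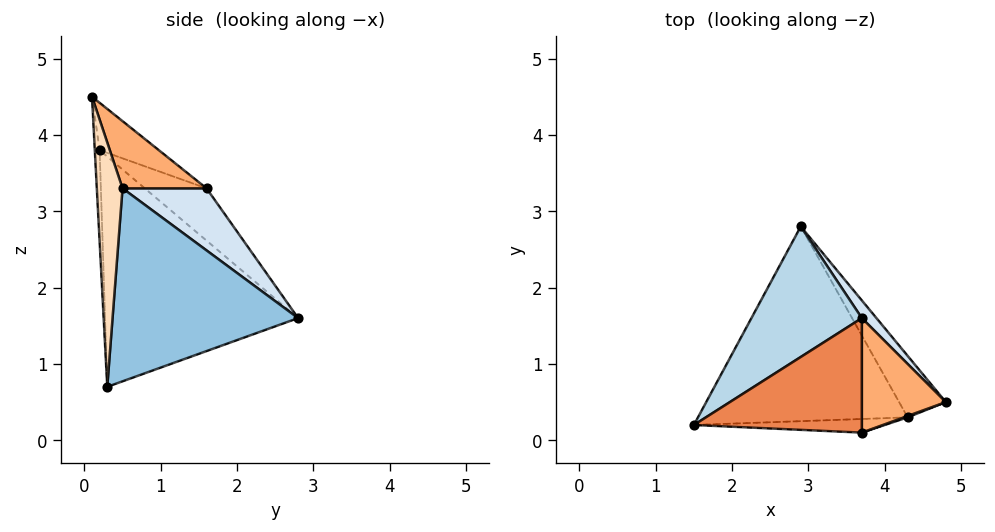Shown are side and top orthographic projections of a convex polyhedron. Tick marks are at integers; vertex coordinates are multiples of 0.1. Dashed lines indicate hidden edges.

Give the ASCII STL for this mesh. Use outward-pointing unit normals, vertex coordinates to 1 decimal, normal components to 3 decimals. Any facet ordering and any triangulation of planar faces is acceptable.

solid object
 facet normal -0.729 -0.169 -0.664
  outer loop
   vertex 4.3 0.3 0.7
   vertex 1.5 0.2 3.8
   vertex 2.9 2.8 1.6
  endloop
 endfacet
 facet normal 0.823 0.532 -0.199
  outer loop
   vertex 4.3 0.3 0.7
   vertex 2.9 2.8 1.6
   vertex 4.8 0.5 3.3
  endloop
 endfacet
 facet normal -0.303 0.705 0.641
  outer loop
   vertex 3.7 1.6 3.3
   vertex 2.9 2.8 1.6
   vertex 1.5 0.2 3.8
  endloop
 endfacet
 facet normal 0.698 0.698 0.164
  outer loop
   vertex 3.7 1.6 3.3
   vertex 4.8 0.5 3.3
   vertex 2.9 2.8 1.6
  endloop
 endfacet
 facet normal -0.215 0.610 0.763
  outer loop
   vertex 3.7 0.1 4.5
   vertex 3.7 1.6 3.3
   vertex 1.5 0.2 3.8
  endloop
 endfacet
 facet normal 0.530 0.530 0.662
  outer loop
   vertex 3.7 0.1 4.5
   vertex 4.8 0.5 3.3
   vertex 3.7 1.6 3.3
  endloop
 endfacet
 facet normal -0.027 -0.998 -0.057
  outer loop
   vertex 3.7 0.1 4.5
   vertex 1.5 0.2 3.8
   vertex 4.3 0.3 0.7
  endloop
 endfacet
 facet normal 0.347 -0.938 0.005
  outer loop
   vertex 3.7 0.1 4.5
   vertex 4.3 0.3 0.7
   vertex 4.8 0.5 3.3
  endloop
 endfacet
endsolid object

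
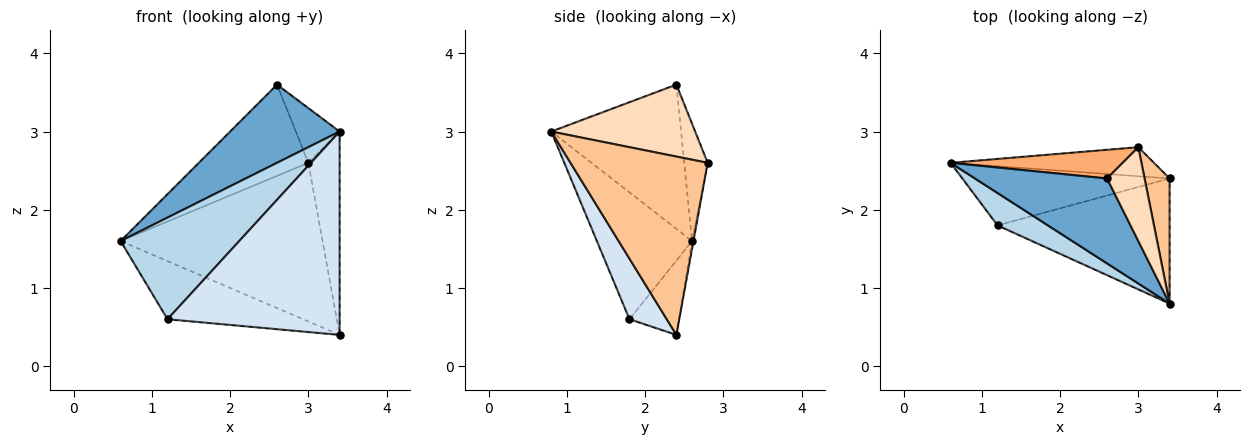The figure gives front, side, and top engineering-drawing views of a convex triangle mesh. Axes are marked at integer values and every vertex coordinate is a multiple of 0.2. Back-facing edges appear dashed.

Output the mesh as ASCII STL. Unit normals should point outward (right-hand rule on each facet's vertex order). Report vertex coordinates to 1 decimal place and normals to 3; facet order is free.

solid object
 facet normal -0.626 -0.528 0.573
  outer loop
   vertex 2.6 2.4 3.6
   vertex 0.6 2.6 1.6
   vertex 3.4 0.8 3.0
  endloop
 endfacet
 facet normal -0.248 0.678 -0.692
  outer loop
   vertex 1.2 1.8 0.6
   vertex 0.6 2.6 1.6
   vertex 3.4 2.4 0.4
  endloop
 endfacet
 facet normal -0.607 -0.757 0.241
  outer loop
   vertex 1.2 1.8 0.6
   vertex 3.4 0.8 3.0
   vertex 0.6 2.6 1.6
  endloop
 endfacet
 facet normal 0.182 -0.838 -0.515
  outer loop
   vertex 1.2 1.8 0.6
   vertex 3.4 2.4 0.4
   vertex 3.4 0.8 3.0
  endloop
 endfacet
 facet normal -0.007 0.984 -0.180
  outer loop
   vertex 3.0 2.8 2.6
   vertex 3.4 2.4 0.4
   vertex 0.6 2.6 1.6
  endloop
 endfacet
 facet normal -0.200 0.935 0.294
  outer loop
   vertex 3.0 2.8 2.6
   vertex 0.6 2.6 1.6
   vertex 2.6 2.4 3.6
  endloop
 endfacet
 facet normal 0.966 0.220 0.136
  outer loop
   vertex 3.0 2.8 2.6
   vertex 3.4 0.8 3.0
   vertex 3.4 2.4 0.4
  endloop
 endfacet
 facet normal 0.856 0.261 0.447
  outer loop
   vertex 3.0 2.8 2.6
   vertex 2.6 2.4 3.6
   vertex 3.4 0.8 3.0
  endloop
 endfacet
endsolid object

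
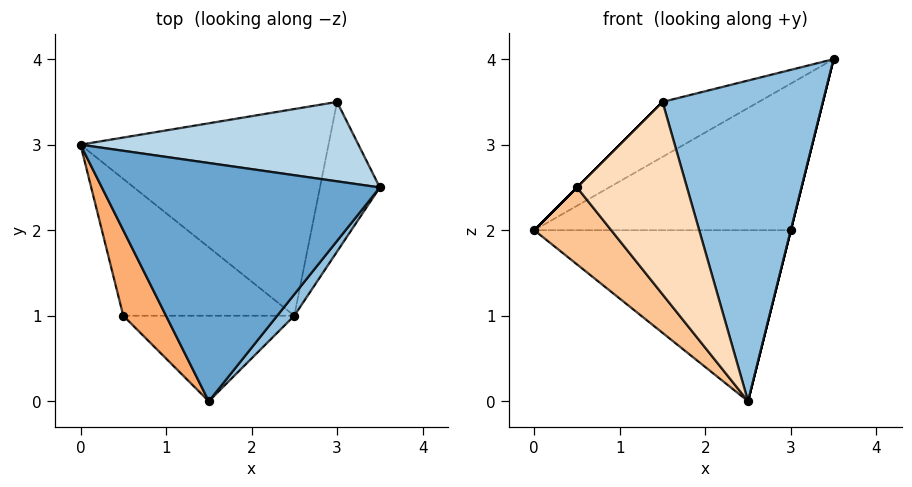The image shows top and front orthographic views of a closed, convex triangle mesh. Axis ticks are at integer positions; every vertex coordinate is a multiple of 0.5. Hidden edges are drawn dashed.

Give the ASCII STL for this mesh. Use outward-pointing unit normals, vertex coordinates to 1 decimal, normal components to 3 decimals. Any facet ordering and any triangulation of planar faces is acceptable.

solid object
 facet normal -0.465 0.199 0.863
  outer loop
   vertex 1.5 0.0 3.5
   vertex 3.5 2.5 4.0
   vertex 0.0 3.0 2.0
  endloop
 endfacet
 facet normal 0.776 -0.629 0.042
  outer loop
   vertex 2.5 1.0 0.0
   vertex 3.5 2.5 4.0
   vertex 1.5 0.0 3.5
  endloop
 endfacet
 facet normal -0.145 0.870 0.471
  outer loop
   vertex 3.0 3.5 2.0
   vertex 0.0 3.0 2.0
   vertex 3.5 2.5 4.0
  endloop
 endfacet
 facet normal -0.106 0.634 -0.766
  outer loop
   vertex 3.0 3.5 2.0
   vertex 2.5 1.0 0.0
   vertex 0.0 3.0 2.0
  endloop
 endfacet
 facet normal 0.970 0.000 -0.243
  outer loop
   vertex 3.0 3.5 2.0
   vertex 3.5 2.5 4.0
   vertex 2.5 1.0 0.0
  endloop
 endfacet
 facet normal -0.707 0.000 0.707
  outer loop
   vertex 0.5 1.0 2.5
   vertex 1.5 0.0 3.5
   vertex 0.0 3.0 2.0
  endloop
 endfacet
 facet normal -0.737 -0.332 -0.589
  outer loop
   vertex 0.5 1.0 2.5
   vertex 0.0 3.0 2.0
   vertex 2.5 1.0 0.0
  endloop
 endfacet
 facet normal -0.453 -0.815 -0.362
  outer loop
   vertex 0.5 1.0 2.5
   vertex 2.5 1.0 0.0
   vertex 1.5 0.0 3.5
  endloop
 endfacet
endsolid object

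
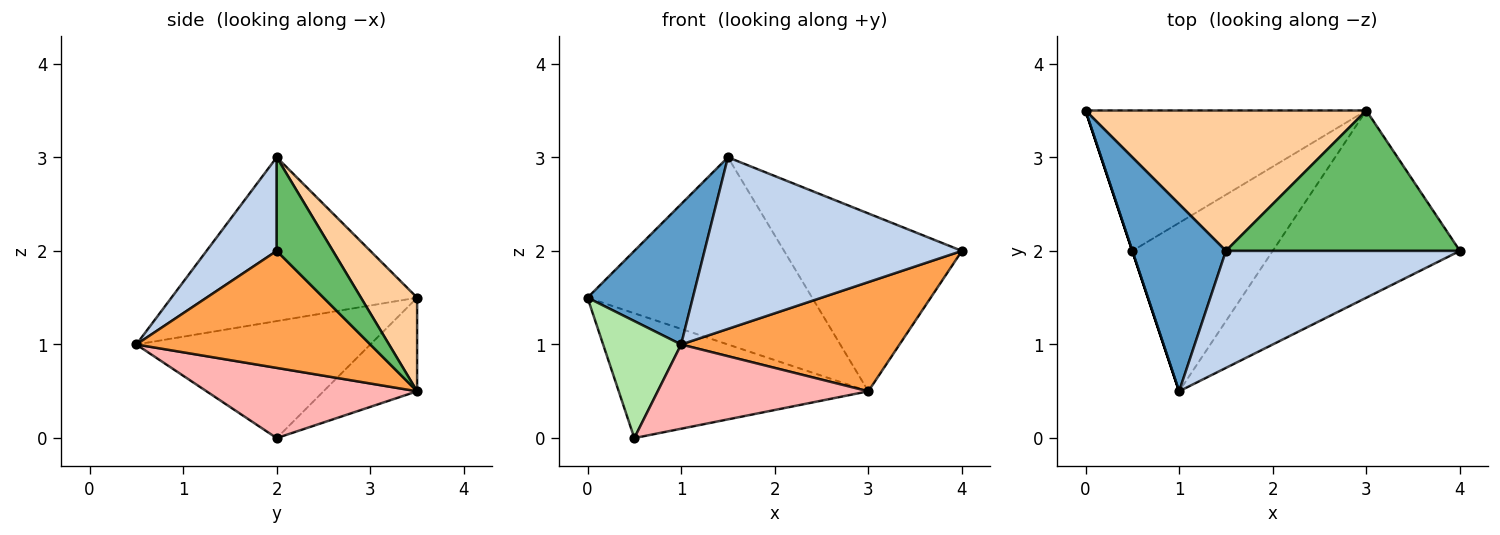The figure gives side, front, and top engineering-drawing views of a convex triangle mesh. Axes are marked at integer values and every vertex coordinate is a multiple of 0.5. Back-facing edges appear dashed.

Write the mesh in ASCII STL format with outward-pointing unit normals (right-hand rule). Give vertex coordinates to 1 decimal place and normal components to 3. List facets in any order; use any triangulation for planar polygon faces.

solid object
 facet normal -0.814 -0.349 0.465
  outer loop
   vertex 1.5 2.0 3.0
   vertex 0.0 3.5 1.5
   vertex 1.0 0.5 1.0
  endloop
 endfacet
 facet normal 0.220 -0.806 0.550
  outer loop
   vertex 1.5 2.0 3.0
   vertex 1.0 0.5 1.0
   vertex 4.0 2.0 2.0
  endloop
 endfacet
 facet normal 0.475 -0.443 -0.760
  outer loop
   vertex 3.0 3.5 0.5
   vertex 4.0 2.0 2.0
   vertex 1.0 0.5 1.0
  endloop
 endfacet
 facet normal 0.196 0.784 0.588
  outer loop
   vertex 3.0 3.5 0.5
   vertex 0.0 3.5 1.5
   vertex 1.5 2.0 3.0
  endloop
 endfacet
 facet normal 0.241 0.762 0.601
  outer loop
   vertex 3.0 3.5 0.5
   vertex 1.5 2.0 3.0
   vertex 4.0 2.0 2.0
  endloop
 endfacet
 facet normal -0.949 -0.316 0.000
  outer loop
   vertex 0.5 2.0 0.0
   vertex 1.0 0.5 1.0
   vertex 0.0 3.5 1.5
  endloop
 endfacet
 facet normal -0.242 0.645 -0.725
  outer loop
   vertex 0.5 2.0 0.0
   vertex 0.0 3.5 1.5
   vertex 3.0 3.5 0.5
  endloop
 endfacet
 facet normal 0.408 -0.408 -0.816
  outer loop
   vertex 0.5 2.0 0.0
   vertex 3.0 3.5 0.5
   vertex 1.0 0.5 1.0
  endloop
 endfacet
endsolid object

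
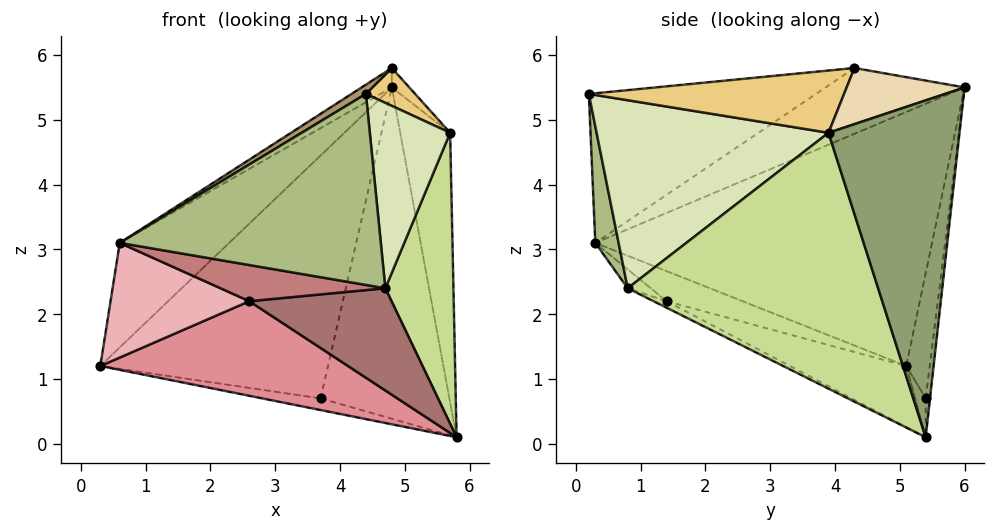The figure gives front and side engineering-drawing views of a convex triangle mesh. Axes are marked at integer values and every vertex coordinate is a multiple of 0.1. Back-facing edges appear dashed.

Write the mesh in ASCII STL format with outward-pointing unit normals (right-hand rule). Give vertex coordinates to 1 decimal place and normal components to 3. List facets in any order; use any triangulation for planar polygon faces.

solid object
 facet normal -0.696 0.226 0.681
  outer loop
   vertex 0.6 0.3 3.1
   vertex 4.8 6.0 5.5
   vertex 0.3 5.1 1.2
  endloop
 endfacet
 facet normal -0.152 0.834 -0.531
  outer loop
   vertex 3.7 5.4 0.7
   vertex 5.8 5.4 0.1
   vertex 0.3 5.1 1.2
  endloop
 endfacet
 facet normal -0.102 0.990 -0.100
  outer loop
   vertex 3.7 5.4 0.7
   vertex 0.3 5.1 1.2
   vertex 4.8 6.0 5.5
  endloop
 endfacet
 facet normal -0.033 0.993 -0.116
  outer loop
   vertex 3.7 5.4 0.7
   vertex 4.8 6.0 5.5
   vertex 5.8 5.4 0.1
  endloop
 endfacet
 facet normal 0.926 0.353 0.132
  outer loop
   vertex 5.7 3.9 4.8
   vertex 5.8 5.4 0.1
   vertex 4.8 6.0 5.5
  endloop
 endfacet
 facet normal 0.087 -0.978 -0.187
  outer loop
   vertex 4.7 0.8 2.4
   vertex 4.4 0.2 5.4
   vertex 0.6 0.3 3.1
  endloop
 endfacet
 facet normal 0.963 -0.262 -0.063
  outer loop
   vertex 4.7 0.8 2.4
   vertex 5.8 5.4 0.1
   vertex 5.7 3.9 4.8
  endloop
 endfacet
 facet normal 0.945 -0.327 0.029
  outer loop
   vertex 4.7 0.8 2.4
   vertex 5.7 3.9 4.8
   vertex 4.4 0.2 5.4
  endloop
 endfacet
 facet normal -0.518 -0.033 0.855
  outer loop
   vertex 4.8 4.3 5.8
   vertex 0.6 0.3 3.1
   vertex 4.4 0.2 5.4
  endloop
 endfacet
 facet normal -0.624 0.136 0.770
  outer loop
   vertex 4.8 4.3 5.8
   vertex 4.8 6.0 5.5
   vertex 0.6 0.3 3.1
  endloop
 endfacet
 facet normal 0.709 -0.137 0.692
  outer loop
   vertex 4.8 4.3 5.8
   vertex 4.4 0.2 5.4
   vertex 5.7 3.9 4.8
  endloop
 endfacet
 facet normal 0.761 0.113 0.639
  outer loop
   vertex 4.8 4.3 5.8
   vertex 5.7 3.9 4.8
   vertex 4.8 6.0 5.5
  endloop
 endfacet
 facet normal -0.040 -0.439 -0.898
  outer loop
   vertex 2.6 1.4 2.2
   vertex 5.8 5.4 0.1
   vertex 4.7 0.8 2.4
  endloop
 endfacet
 facet normal -0.076 -0.545 -0.835
  outer loop
   vertex 2.6 1.4 2.2
   vertex 4.7 0.8 2.4
   vertex 0.6 0.3 3.1
  endloop
 endfacet
 facet normal -0.165 -0.352 -0.921
  outer loop
   vertex 2.6 1.4 2.2
   vertex 0.3 5.1 1.2
   vertex 5.8 5.4 0.1
  endloop
 endfacet
 facet normal -0.203 -0.371 -0.906
  outer loop
   vertex 2.6 1.4 2.2
   vertex 0.6 0.3 3.1
   vertex 0.3 5.1 1.2
  endloop
 endfacet
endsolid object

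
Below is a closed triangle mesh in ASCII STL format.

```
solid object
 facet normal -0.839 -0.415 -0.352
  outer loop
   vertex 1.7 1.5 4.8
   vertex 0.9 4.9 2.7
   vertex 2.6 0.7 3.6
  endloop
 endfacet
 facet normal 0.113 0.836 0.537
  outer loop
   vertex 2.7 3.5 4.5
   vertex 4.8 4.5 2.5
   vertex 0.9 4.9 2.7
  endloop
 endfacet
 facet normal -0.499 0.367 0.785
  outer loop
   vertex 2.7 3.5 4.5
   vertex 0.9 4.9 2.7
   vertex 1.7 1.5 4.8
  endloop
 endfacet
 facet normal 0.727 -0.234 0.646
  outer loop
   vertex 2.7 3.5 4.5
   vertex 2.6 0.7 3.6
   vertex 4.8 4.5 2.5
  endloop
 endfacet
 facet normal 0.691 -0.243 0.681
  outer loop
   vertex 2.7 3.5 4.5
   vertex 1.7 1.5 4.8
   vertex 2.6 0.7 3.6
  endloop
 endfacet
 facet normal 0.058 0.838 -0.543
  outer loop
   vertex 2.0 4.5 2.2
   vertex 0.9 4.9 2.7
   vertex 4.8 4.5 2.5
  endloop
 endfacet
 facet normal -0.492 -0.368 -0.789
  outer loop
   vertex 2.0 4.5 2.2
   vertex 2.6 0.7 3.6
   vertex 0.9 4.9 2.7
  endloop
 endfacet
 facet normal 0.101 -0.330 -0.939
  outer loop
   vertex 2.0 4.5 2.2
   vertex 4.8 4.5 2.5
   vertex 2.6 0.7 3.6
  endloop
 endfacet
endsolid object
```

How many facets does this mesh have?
8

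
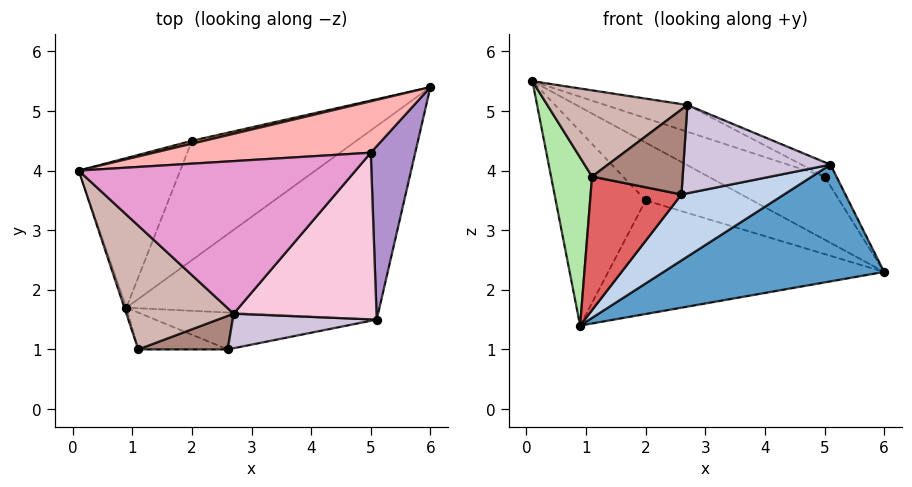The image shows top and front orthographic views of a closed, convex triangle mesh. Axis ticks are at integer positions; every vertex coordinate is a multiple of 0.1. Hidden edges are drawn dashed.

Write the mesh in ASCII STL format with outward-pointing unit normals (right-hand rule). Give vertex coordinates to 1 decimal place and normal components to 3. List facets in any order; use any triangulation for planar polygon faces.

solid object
 facet normal 0.465 -0.457 -0.758
  outer loop
   vertex 5.1 1.5 4.1
   vertex 0.9 1.7 1.4
   vertex 6.0 5.4 2.3
  endloop
 endfacet
 facet normal 0.263 -0.842 -0.471
  outer loop
   vertex 5.1 1.5 4.1
   vertex 2.6 1.0 3.6
   vertex 0.9 1.7 1.4
  endloop
 endfacet
 facet normal -0.205 0.977 0.050
  outer loop
   vertex 2.0 4.5 3.5
   vertex 0.1 4.0 5.5
   vertex 6.0 5.4 2.3
  endloop
 endfacet
 facet normal -0.648 0.603 -0.465
  outer loop
   vertex 2.0 4.5 3.5
   vertex 0.9 1.7 1.4
   vertex 0.1 4.0 5.5
  endloop
 endfacet
 facet normal -0.349 0.646 -0.679
  outer loop
   vertex 2.0 4.5 3.5
   vertex 6.0 5.4 2.3
   vertex 0.9 1.7 1.4
  endloop
 endfacet
 facet normal -0.950 -0.311 -0.011
  outer loop
   vertex 1.1 1.0 3.9
   vertex 0.1 4.0 5.5
   vertex 0.9 1.7 1.4
  endloop
 endfacet
 facet normal -0.053 -0.963 -0.265
  outer loop
   vertex 1.1 1.0 3.9
   vertex 0.9 1.7 1.4
   vertex 2.6 1.0 3.6
  endloop
 endfacet
 facet normal 0.157 0.765 0.624
  outer loop
   vertex 5.0 4.3 3.9
   vertex 6.0 5.4 2.3
   vertex 0.1 4.0 5.5
  endloop
 endfacet
 facet normal 0.824 0.070 0.563
  outer loop
   vertex 5.0 4.3 3.9
   vertex 5.1 1.5 4.1
   vertex 6.0 5.4 2.3
  endloop
 endfacet
 facet normal 0.113 -0.925 0.363
  outer loop
   vertex 2.7 1.6 5.1
   vertex 2.6 1.0 3.6
   vertex 5.1 1.5 4.1
  endloop
 endfacet
 facet normal 0.073 -0.928 0.366
  outer loop
   vertex 2.7 1.6 5.1
   vertex 1.1 1.0 3.9
   vertex 2.6 1.0 3.6
  endloop
 endfacet
 facet normal -0.372 -0.530 0.762
  outer loop
   vertex 2.7 1.6 5.1
   vertex 0.1 4.0 5.5
   vertex 1.1 1.0 3.9
  endloop
 endfacet
 facet normal 0.297 0.165 0.941
  outer loop
   vertex 2.7 1.6 5.1
   vertex 5.0 4.3 3.9
   vertex 0.1 4.0 5.5
  endloop
 endfacet
 facet normal 0.386 0.079 0.919
  outer loop
   vertex 2.7 1.6 5.1
   vertex 5.1 1.5 4.1
   vertex 5.0 4.3 3.9
  endloop
 endfacet
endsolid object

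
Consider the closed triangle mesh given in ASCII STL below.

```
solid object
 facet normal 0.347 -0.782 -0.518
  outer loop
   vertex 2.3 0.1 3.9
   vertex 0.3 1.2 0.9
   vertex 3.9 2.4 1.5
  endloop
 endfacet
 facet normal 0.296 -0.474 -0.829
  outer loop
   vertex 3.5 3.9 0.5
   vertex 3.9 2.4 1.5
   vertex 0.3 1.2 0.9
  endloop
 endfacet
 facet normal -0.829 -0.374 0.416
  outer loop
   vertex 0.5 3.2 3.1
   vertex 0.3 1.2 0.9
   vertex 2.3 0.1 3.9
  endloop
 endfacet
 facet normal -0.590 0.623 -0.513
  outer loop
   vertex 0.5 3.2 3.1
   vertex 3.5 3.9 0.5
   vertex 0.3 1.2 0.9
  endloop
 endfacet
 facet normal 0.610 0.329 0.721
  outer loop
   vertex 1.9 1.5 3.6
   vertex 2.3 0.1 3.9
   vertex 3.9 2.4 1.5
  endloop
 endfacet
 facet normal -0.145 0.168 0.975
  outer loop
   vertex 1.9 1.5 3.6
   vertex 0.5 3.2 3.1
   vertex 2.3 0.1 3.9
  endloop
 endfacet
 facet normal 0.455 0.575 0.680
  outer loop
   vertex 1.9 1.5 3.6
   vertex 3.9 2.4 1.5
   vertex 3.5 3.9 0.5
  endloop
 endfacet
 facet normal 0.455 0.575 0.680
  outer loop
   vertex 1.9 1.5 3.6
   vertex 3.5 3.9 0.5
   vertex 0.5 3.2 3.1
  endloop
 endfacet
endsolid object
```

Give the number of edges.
12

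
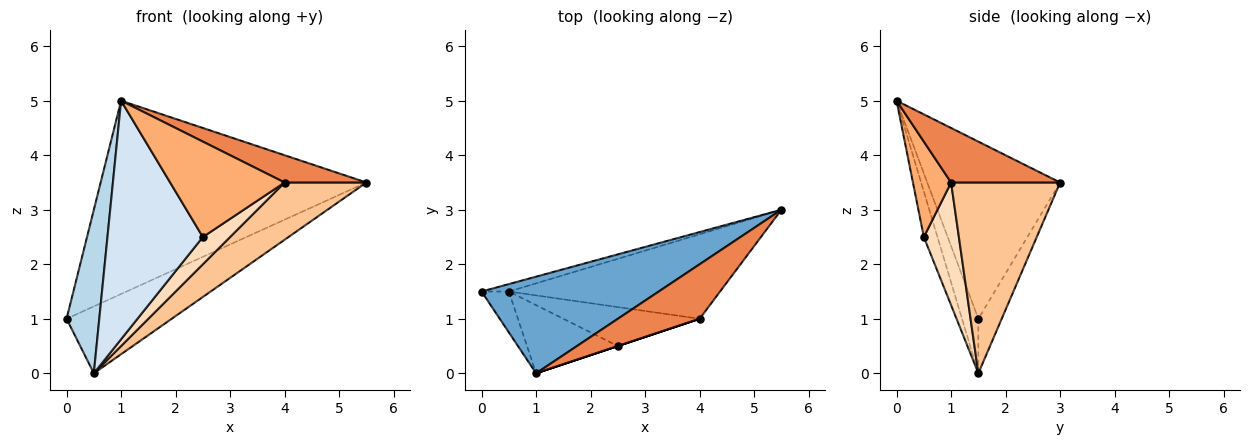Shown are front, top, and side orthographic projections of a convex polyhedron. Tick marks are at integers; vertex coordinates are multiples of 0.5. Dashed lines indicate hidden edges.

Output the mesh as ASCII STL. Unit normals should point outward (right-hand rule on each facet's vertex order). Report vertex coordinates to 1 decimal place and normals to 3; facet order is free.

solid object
 facet normal -0.408 0.816 0.408
  outer loop
   vertex 1.0 0.0 5.0
   vertex 5.5 3.0 3.5
   vertex 0.0 1.5 1.0
  endloop
 endfacet
 facet normal -0.216 0.970 -0.108
  outer loop
   vertex 0.5 1.5 0.0
   vertex 0.0 1.5 1.0
   vertex 5.5 3.0 3.5
  endloop
 endfacet
 facet normal -0.436 -0.873 -0.218
  outer loop
   vertex 0.5 1.5 0.0
   vertex 1.0 0.0 5.0
   vertex 0.0 1.5 1.0
  endloop
 endfacet
 facet normal -0.136 -0.953 -0.272
  outer loop
   vertex 2.5 0.5 2.5
   vertex 1.0 0.0 5.0
   vertex 0.5 1.5 0.0
  endloop
 endfacet
 facet normal 0.512 -0.384 0.768
  outer loop
   vertex 4.0 1.0 3.5
   vertex 5.5 3.0 3.5
   vertex 1.0 0.0 5.0
  endloop
 endfacet
 facet normal 0.316 -0.949 0.000
  outer loop
   vertex 4.0 1.0 3.5
   vertex 1.0 0.0 5.0
   vertex 2.5 0.5 2.5
  endloop
 endfacet
 facet normal 0.599 -0.449 -0.663
  outer loop
   vertex 4.0 1.0 3.5
   vertex 0.5 1.5 0.0
   vertex 5.5 3.0 3.5
  endloop
 endfacet
 facet normal 0.593 -0.462 -0.659
  outer loop
   vertex 4.0 1.0 3.5
   vertex 2.5 0.5 2.5
   vertex 0.5 1.5 0.0
  endloop
 endfacet
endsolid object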